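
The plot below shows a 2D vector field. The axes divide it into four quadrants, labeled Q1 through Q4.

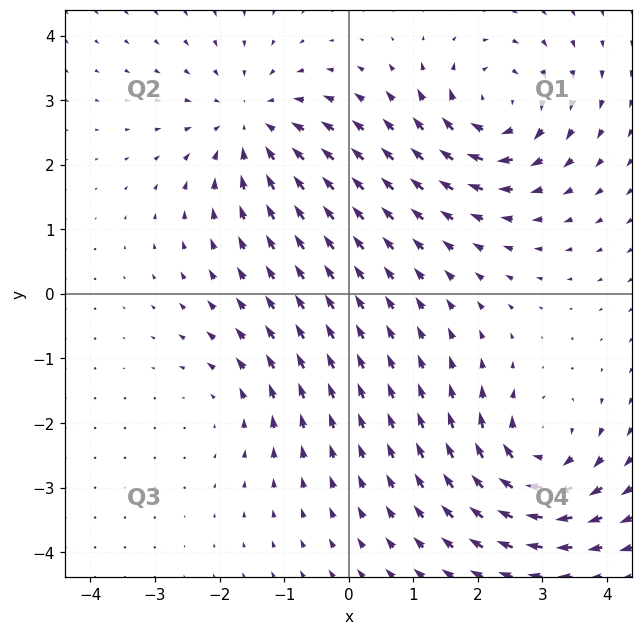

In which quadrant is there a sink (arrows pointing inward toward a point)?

The sink sits at approximately (-1.5, 2.6), which lies in quadrant Q2. The divergence there is about -5, negative as expected for a sink.

Q2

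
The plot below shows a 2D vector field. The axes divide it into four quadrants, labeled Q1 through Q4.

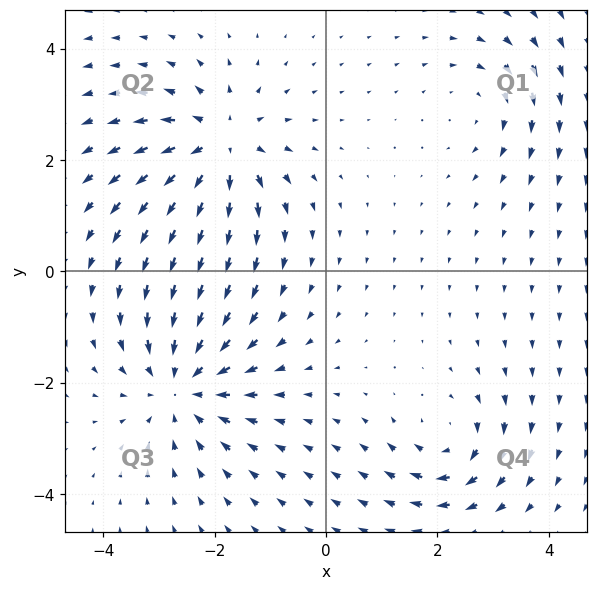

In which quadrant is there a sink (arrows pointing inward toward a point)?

Q3

The sink sits at approximately (-2.6, -2.1), which lies in quadrant Q3. The divergence there is about -4, negative as expected for a sink.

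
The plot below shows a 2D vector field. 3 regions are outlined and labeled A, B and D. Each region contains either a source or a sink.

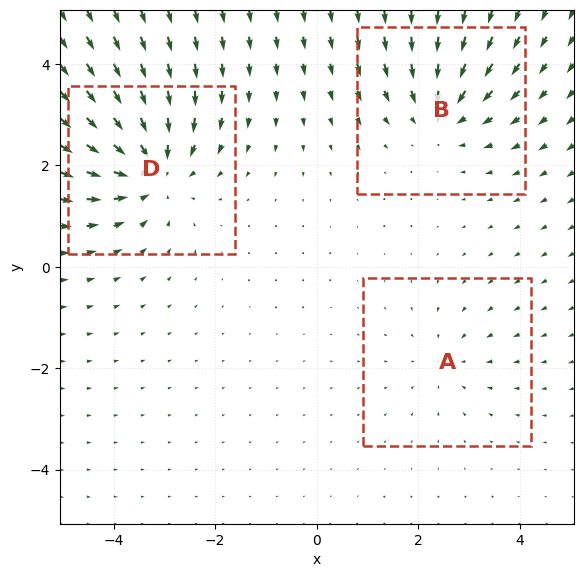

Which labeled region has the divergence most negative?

Divergence at each region's feature centre — A: about -2, B: about -3, D: about -5. Region D is most negative.

D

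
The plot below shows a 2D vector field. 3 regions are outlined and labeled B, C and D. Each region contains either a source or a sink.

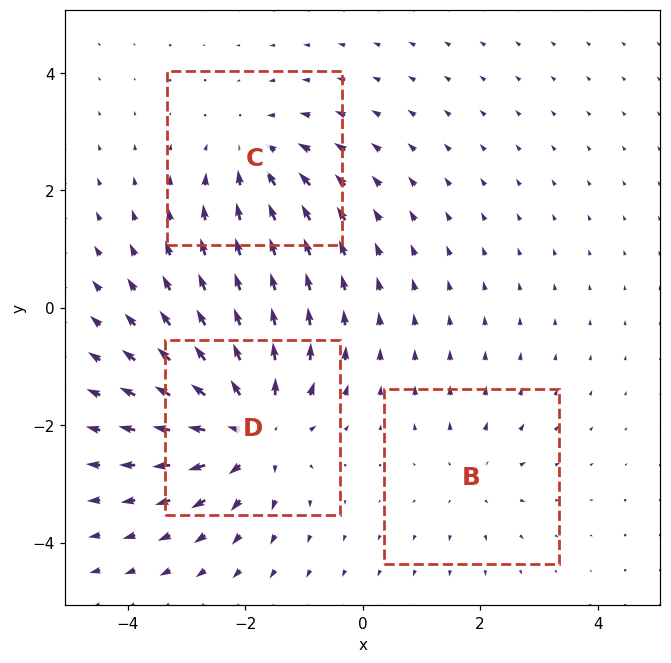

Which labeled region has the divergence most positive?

Divergence at each region's feature centre — B: about +2, C: about -3, D: about +5. Region D is most positive.

D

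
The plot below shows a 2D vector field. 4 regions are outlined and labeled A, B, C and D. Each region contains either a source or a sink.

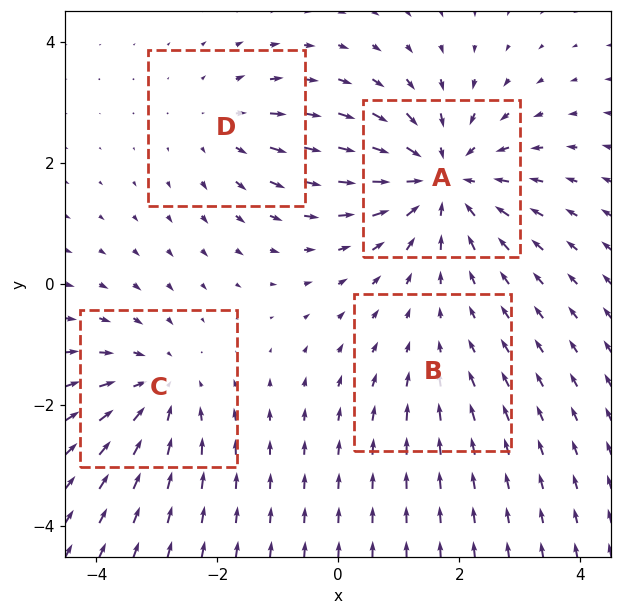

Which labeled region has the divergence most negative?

Divergence at each region's feature centre — A: about -6, B: about -2, C: about -4, D: about +3. Region A is most negative.

A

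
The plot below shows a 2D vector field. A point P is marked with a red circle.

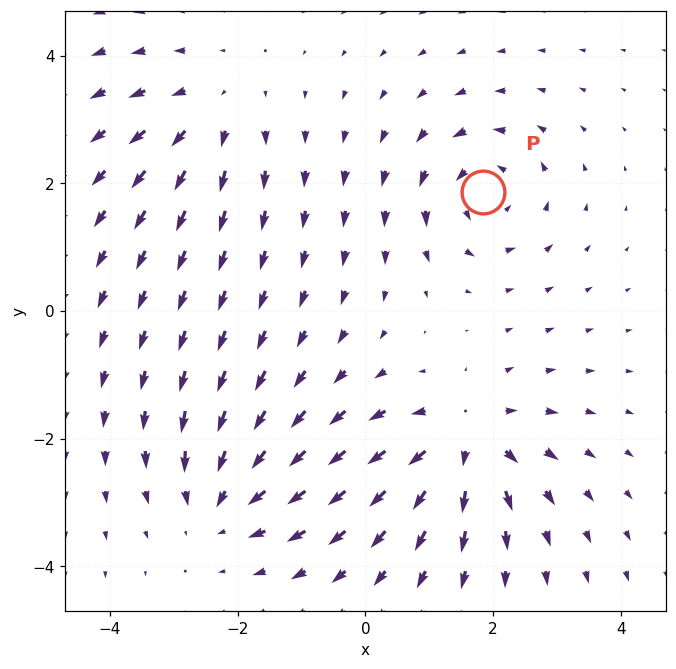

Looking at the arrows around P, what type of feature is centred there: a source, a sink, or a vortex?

vortex

At P (1.8, 1.9) the arrows circulate counterclockwise. Divergence ≈0, curl about +5 — near-zero divergence with nonzero curl is a vortex.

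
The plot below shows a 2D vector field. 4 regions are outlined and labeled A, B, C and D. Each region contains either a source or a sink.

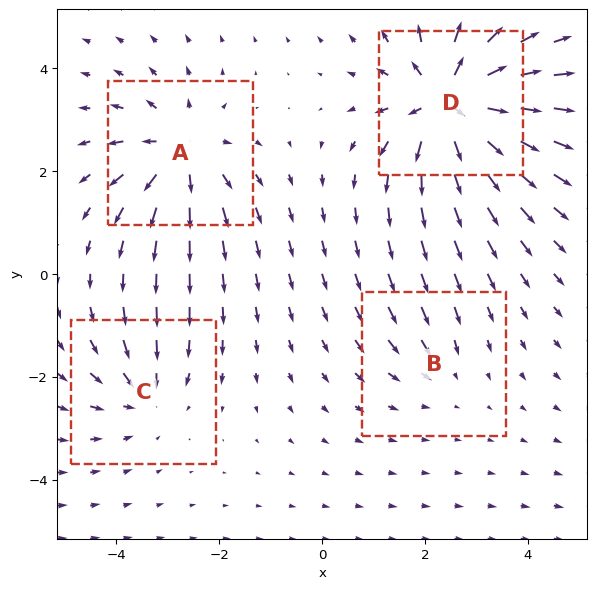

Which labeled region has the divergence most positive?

Divergence at each region's feature centre — A: about +6, B: about -2, C: about -4, D: about +9. Region D is most positive.

D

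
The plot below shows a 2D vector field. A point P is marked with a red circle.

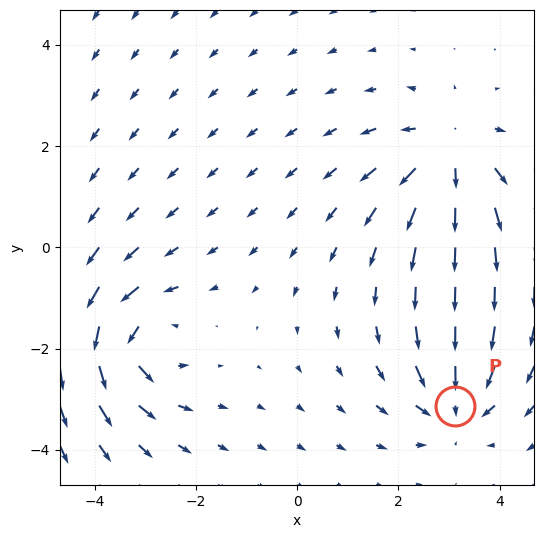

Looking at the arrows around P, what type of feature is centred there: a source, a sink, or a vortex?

At P (3.1, -3.1) the arrows converge inward. Divergence about -4, curl ≈0 — negative divergence with near-zero curl is a sink.

sink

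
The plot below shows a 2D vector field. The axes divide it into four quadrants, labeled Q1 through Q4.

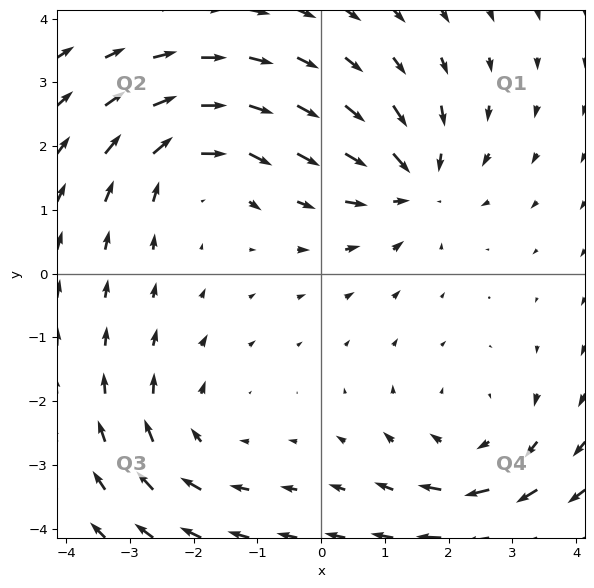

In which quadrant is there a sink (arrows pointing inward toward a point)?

Q1

The sink sits at approximately (1.4, 1.4), which lies in quadrant Q1. The divergence there is about -6, negative as expected for a sink.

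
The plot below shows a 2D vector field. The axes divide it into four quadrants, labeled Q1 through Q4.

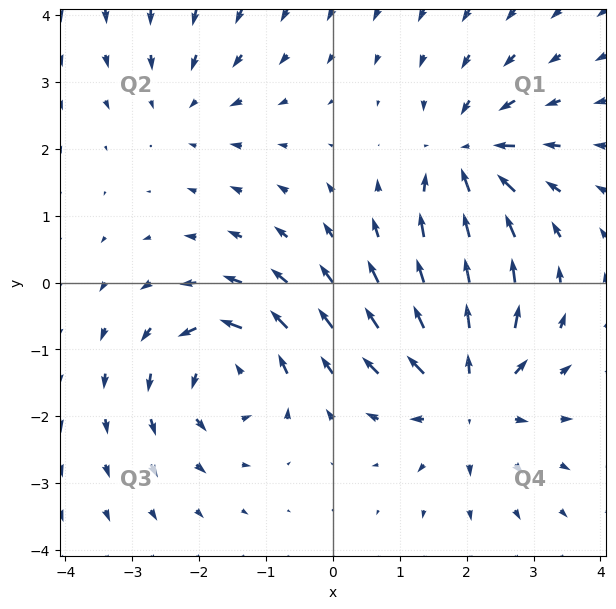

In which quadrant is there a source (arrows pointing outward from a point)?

Q4

The source sits at approximately (2.0, -1.6), which lies in quadrant Q4. The divergence there is about +6, positive as expected for a source.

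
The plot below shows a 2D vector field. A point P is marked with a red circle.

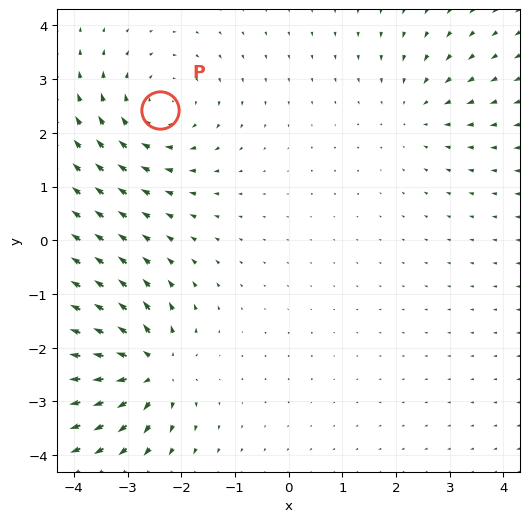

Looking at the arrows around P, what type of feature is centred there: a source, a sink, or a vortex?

vortex

At P (-2.4, 2.4) the arrows circulate clockwise. Divergence ≈0, curl about -3 — near-zero divergence with nonzero curl is a vortex.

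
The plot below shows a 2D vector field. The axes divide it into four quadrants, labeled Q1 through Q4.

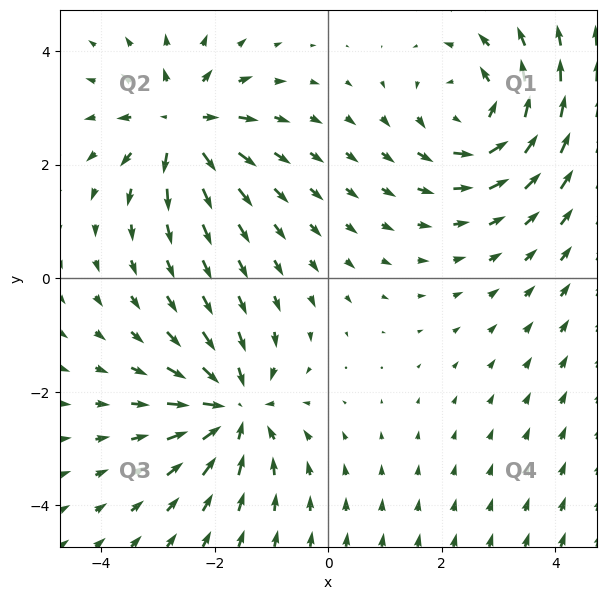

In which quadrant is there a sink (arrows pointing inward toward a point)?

The sink sits at approximately (-1.7, -2.3), which lies in quadrant Q3. The divergence there is about -5, negative as expected for a sink.

Q3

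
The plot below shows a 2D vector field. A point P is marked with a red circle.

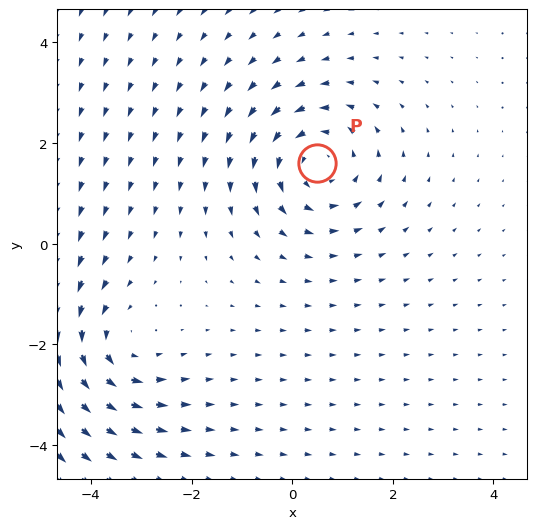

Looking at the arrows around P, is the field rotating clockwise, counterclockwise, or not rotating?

Near P at (0.5, 1.6) the arrows circulate counterclockwise. The curl (z-component) there is about +3; positive curl means counterclockwise rotation.

counterclockwise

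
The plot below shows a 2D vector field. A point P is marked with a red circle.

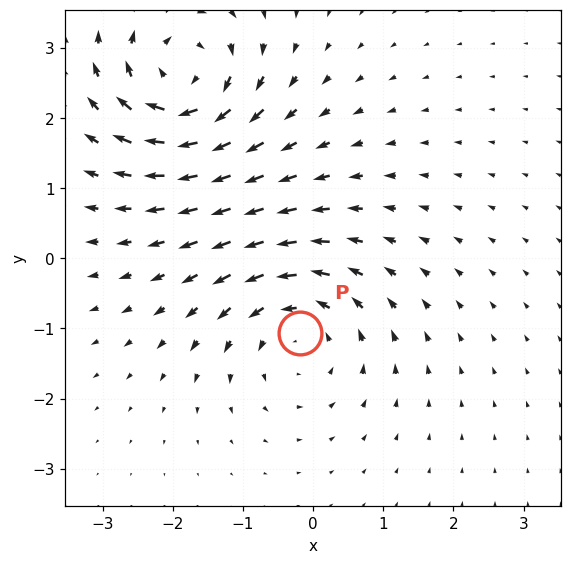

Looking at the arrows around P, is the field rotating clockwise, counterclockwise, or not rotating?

Near P at (-0.2, -1.1) the arrows circulate counterclockwise. The curl (z-component) there is about +5; positive curl means counterclockwise rotation.

counterclockwise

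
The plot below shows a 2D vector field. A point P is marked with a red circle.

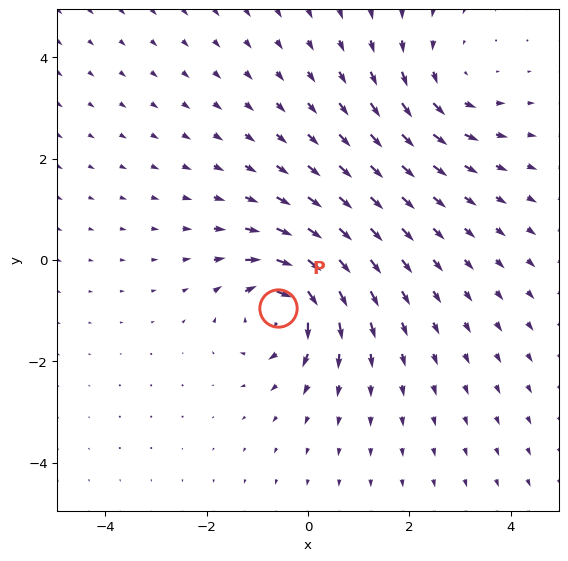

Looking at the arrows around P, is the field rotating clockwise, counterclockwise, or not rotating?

clockwise

Near P at (-0.6, -1.0) the arrows circulate clockwise. The curl (z-component) there is about -6; negative curl means clockwise rotation.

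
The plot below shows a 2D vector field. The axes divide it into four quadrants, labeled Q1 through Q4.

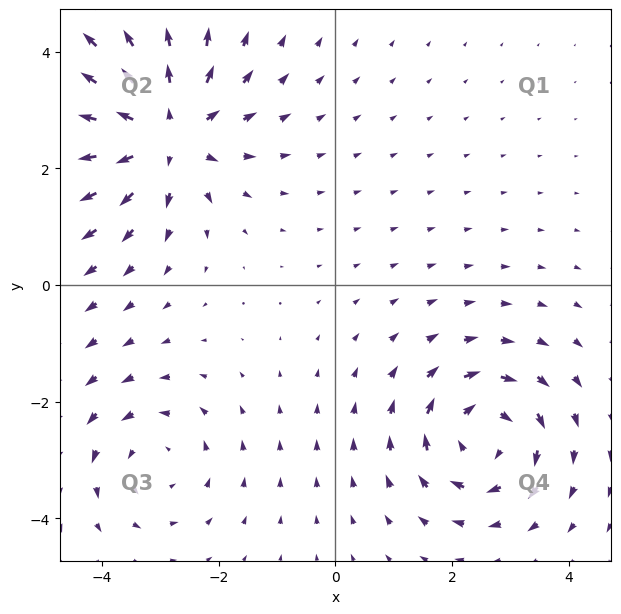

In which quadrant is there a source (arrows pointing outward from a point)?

The source sits at approximately (-2.9, 2.6), which lies in quadrant Q2. The divergence there is about +5, positive as expected for a source.

Q2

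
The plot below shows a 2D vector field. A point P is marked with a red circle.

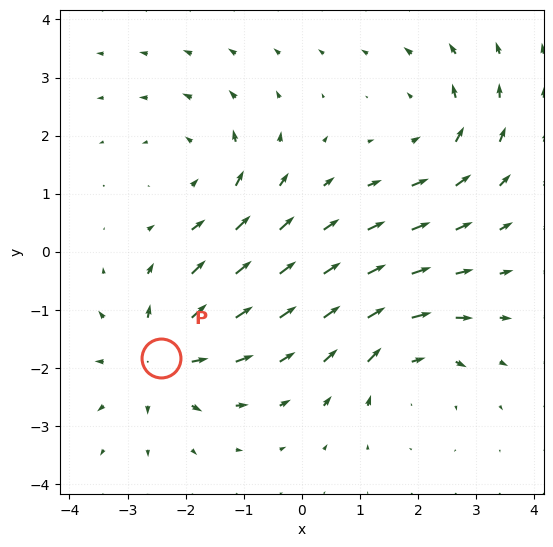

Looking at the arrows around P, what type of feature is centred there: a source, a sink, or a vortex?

source

At P (-2.4, -1.8) the arrows spread outward. Divergence about +5, curl ≈0 — positive divergence with near-zero curl is a source.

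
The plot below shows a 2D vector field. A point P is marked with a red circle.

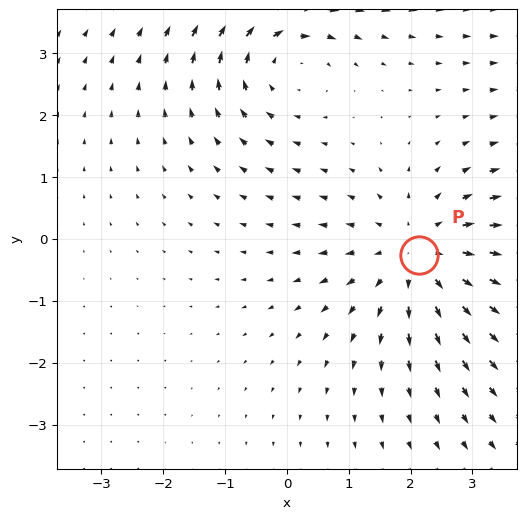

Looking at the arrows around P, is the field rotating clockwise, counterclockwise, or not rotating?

not rotating

Near P at (2.1, -0.3) the arrows show no circulation. The curl there is ≈0.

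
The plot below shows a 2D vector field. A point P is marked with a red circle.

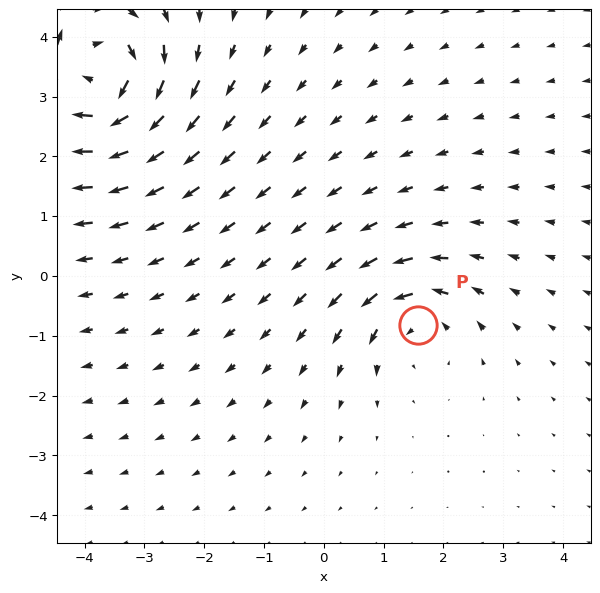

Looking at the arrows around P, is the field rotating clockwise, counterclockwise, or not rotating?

Near P at (1.6, -0.8) the arrows circulate counterclockwise. The curl (z-component) there is about +3; positive curl means counterclockwise rotation.

counterclockwise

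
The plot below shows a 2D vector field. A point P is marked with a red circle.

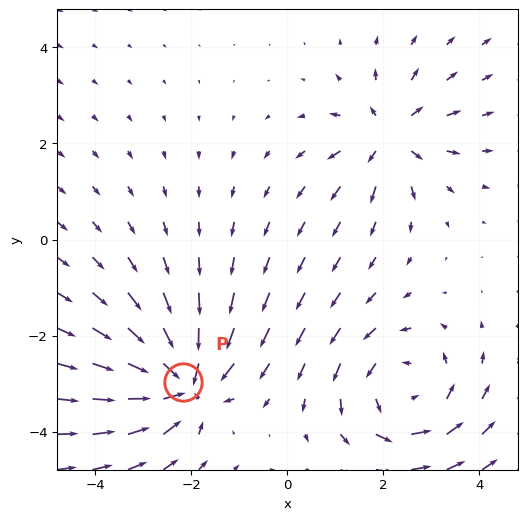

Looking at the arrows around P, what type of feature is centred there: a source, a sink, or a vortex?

sink

At P (-2.2, -3.0) the arrows converge inward. Divergence about -7, curl ≈0 — negative divergence with near-zero curl is a sink.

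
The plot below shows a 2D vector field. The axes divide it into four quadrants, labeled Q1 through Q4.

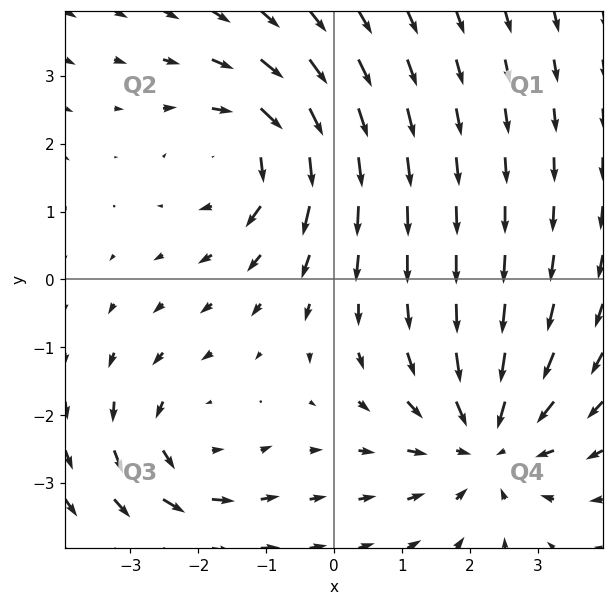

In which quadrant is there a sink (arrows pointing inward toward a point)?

Q4

The sink sits at approximately (2.3, -2.4), which lies in quadrant Q4. The divergence there is about -4, negative as expected for a sink.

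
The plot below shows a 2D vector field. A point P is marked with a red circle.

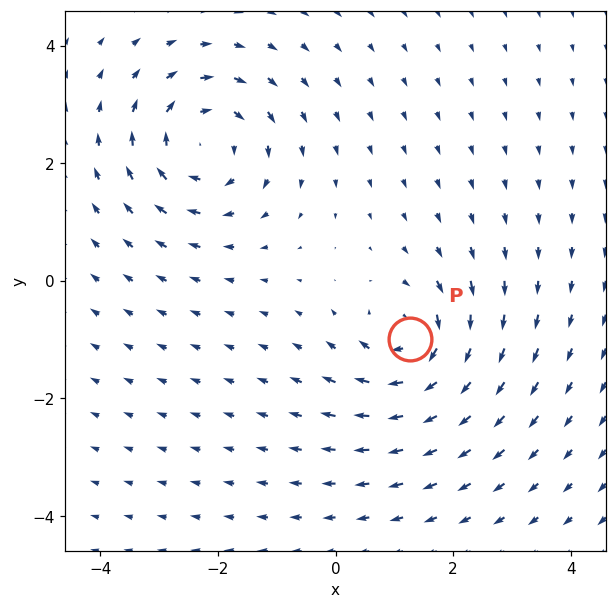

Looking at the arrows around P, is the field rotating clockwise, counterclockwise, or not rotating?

clockwise

Near P at (1.3, -1.0) the arrows circulate clockwise. The curl (z-component) there is about -6; negative curl means clockwise rotation.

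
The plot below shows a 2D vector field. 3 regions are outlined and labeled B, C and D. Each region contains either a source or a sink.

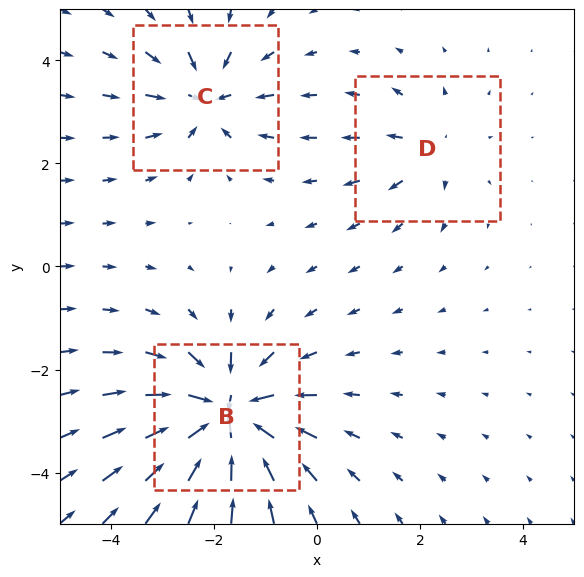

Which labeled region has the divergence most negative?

Divergence at each region's feature centre — B: about -7, C: about -4, D: about +2. Region B is most negative.

B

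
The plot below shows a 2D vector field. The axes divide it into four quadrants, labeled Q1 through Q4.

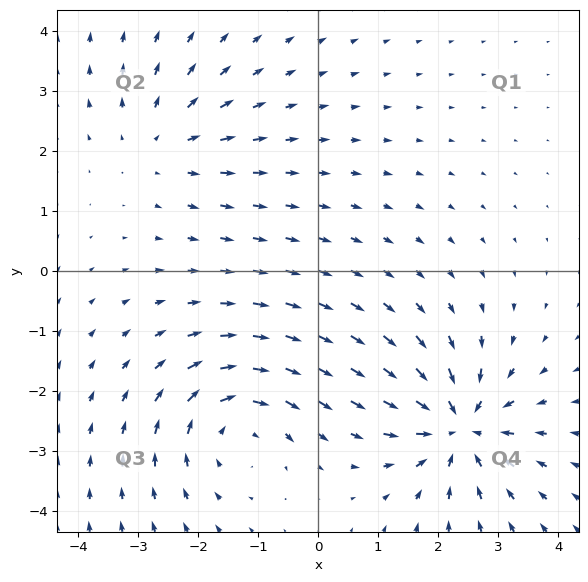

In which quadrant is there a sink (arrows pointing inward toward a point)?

Q4

The sink sits at approximately (2.4, -2.6), which lies in quadrant Q4. The divergence there is about -6, negative as expected for a sink.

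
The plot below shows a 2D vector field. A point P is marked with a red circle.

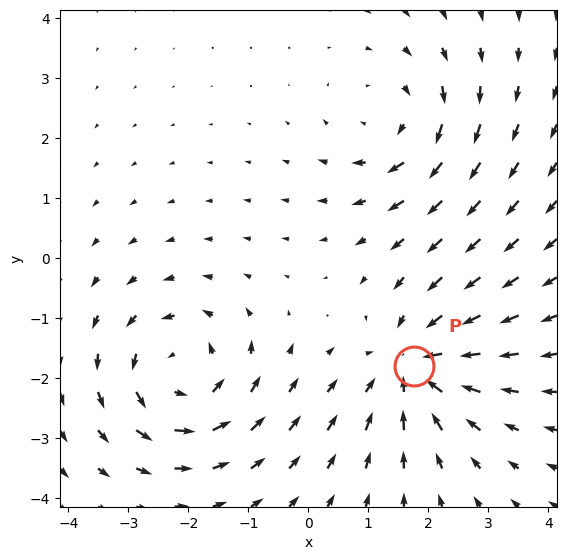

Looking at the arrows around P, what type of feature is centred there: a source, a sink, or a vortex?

At P (1.8, -1.8) the arrows converge inward. Divergence about -4, curl ≈0 — negative divergence with near-zero curl is a sink.

sink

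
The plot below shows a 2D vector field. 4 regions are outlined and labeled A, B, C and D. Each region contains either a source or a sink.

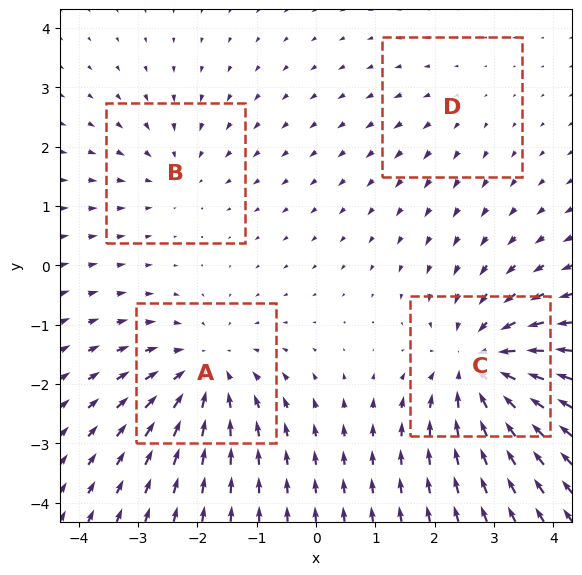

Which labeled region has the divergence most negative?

Divergence at each region's feature centre — A: about -5, B: about -3, C: about -6, D: about +2. Region C is most negative.

C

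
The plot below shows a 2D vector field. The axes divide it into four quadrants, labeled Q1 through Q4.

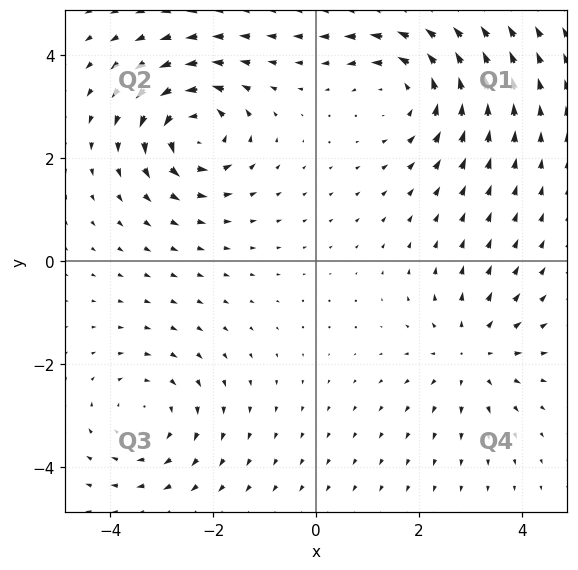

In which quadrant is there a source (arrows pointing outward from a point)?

Q4

The source sits at approximately (3.0, -1.8), which lies in quadrant Q4. The divergence there is about +3, positive as expected for a source.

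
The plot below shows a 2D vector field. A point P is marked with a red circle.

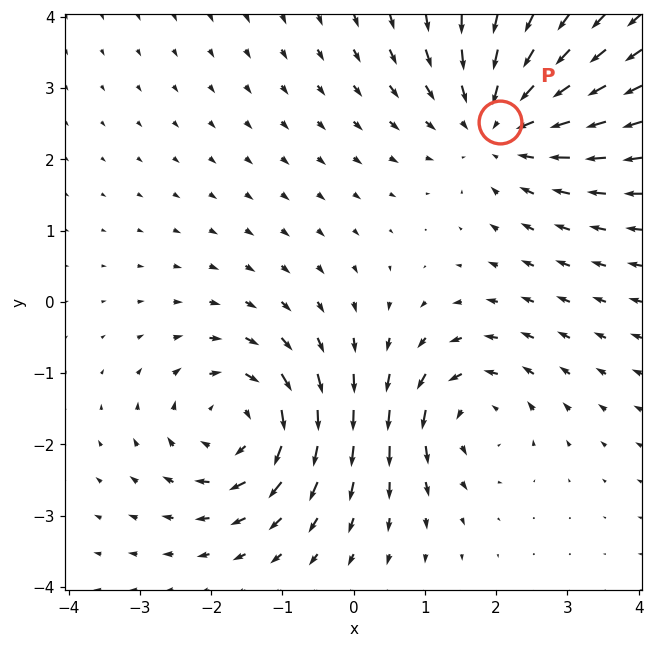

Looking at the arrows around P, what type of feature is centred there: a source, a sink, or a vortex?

At P (2.1, 2.5) the arrows converge inward. Divergence about -4, curl ≈0 — negative divergence with near-zero curl is a sink.

sink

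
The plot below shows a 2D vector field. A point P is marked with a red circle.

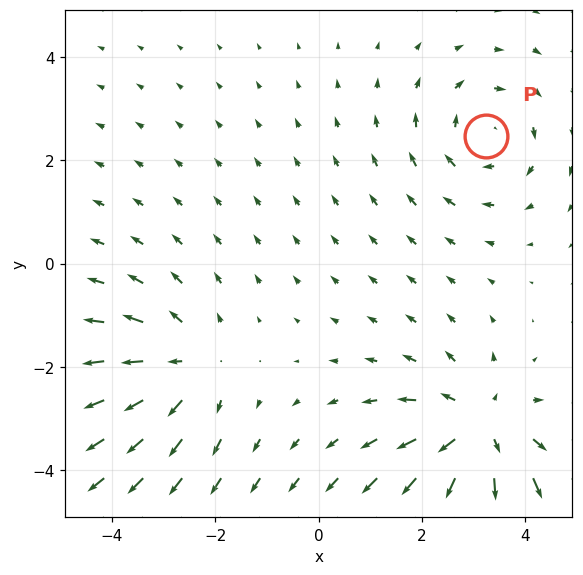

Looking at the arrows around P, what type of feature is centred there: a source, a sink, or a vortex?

At P (3.2, 2.5) the arrows circulate clockwise. Divergence ≈0, curl about -3 — near-zero divergence with nonzero curl is a vortex.

vortex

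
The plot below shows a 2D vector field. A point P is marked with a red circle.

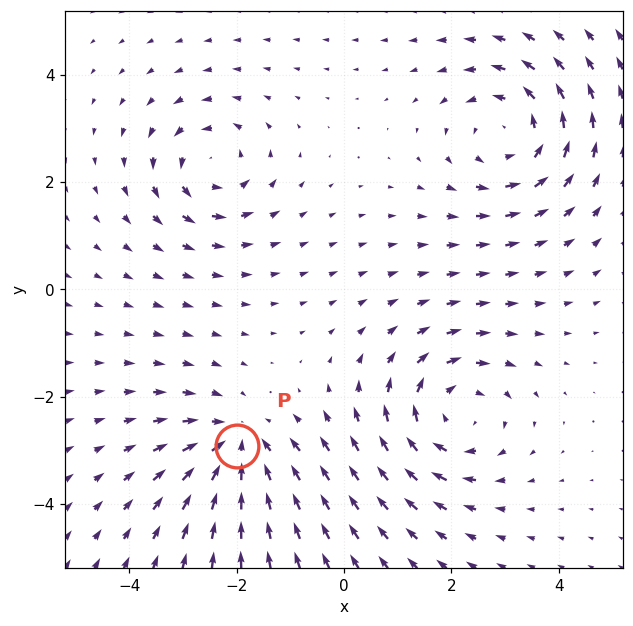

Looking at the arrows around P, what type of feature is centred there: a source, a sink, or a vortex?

At P (-2.0, -2.9) the arrows converge inward. Divergence about -3, curl ≈0 — negative divergence with near-zero curl is a sink.

sink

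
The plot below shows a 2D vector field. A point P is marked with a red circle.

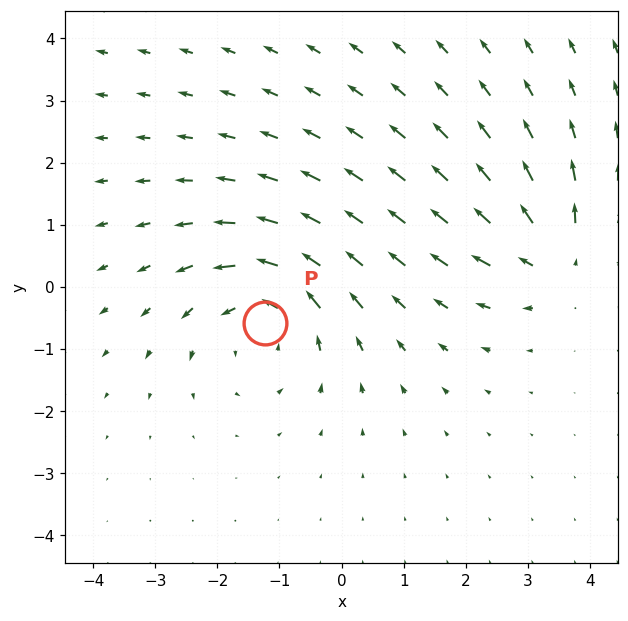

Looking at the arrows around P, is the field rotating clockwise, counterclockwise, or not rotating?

counterclockwise

Near P at (-1.2, -0.6) the arrows circulate counterclockwise. The curl (z-component) there is about +4; positive curl means counterclockwise rotation.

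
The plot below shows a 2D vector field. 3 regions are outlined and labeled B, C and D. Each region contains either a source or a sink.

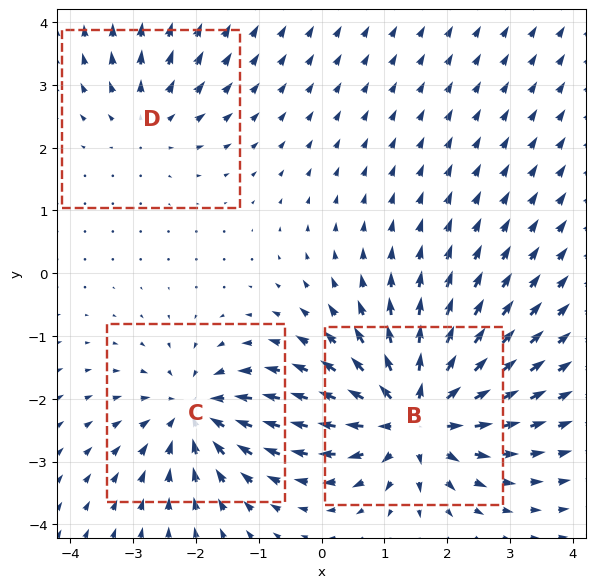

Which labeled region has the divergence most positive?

Divergence at each region's feature centre — B: about +6, C: about -4, D: about +3. Region B is most positive.

B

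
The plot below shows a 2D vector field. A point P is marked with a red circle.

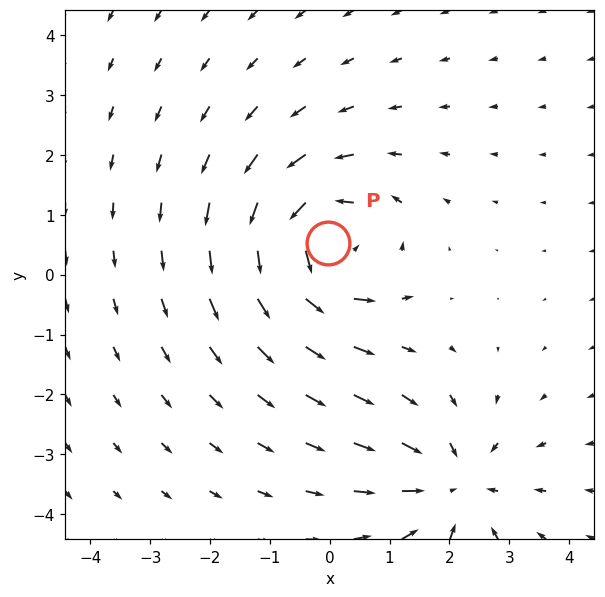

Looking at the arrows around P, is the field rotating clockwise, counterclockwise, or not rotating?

Near P at (-0.0, 0.5) the arrows circulate counterclockwise. The curl (z-component) there is about +6; positive curl means counterclockwise rotation.

counterclockwise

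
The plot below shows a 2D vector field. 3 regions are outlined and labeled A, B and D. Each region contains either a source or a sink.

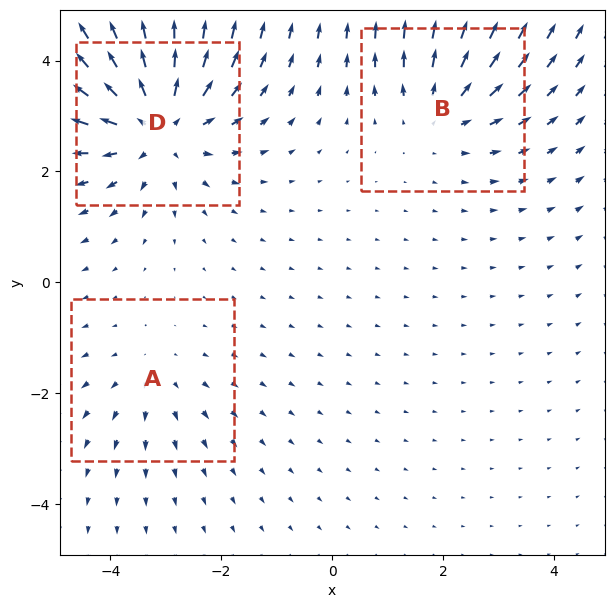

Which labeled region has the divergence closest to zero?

A

Divergence at each region's feature centre — A: about +2, B: about +3, D: about +5. Region A is closest to zero.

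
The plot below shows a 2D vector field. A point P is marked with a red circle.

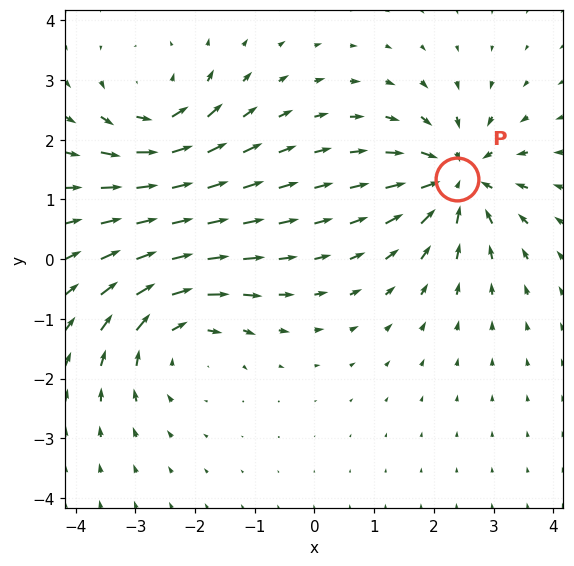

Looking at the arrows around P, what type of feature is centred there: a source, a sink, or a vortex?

At P (2.4, 1.3) the arrows converge inward. Divergence about -5, curl ≈0 — negative divergence with near-zero curl is a sink.

sink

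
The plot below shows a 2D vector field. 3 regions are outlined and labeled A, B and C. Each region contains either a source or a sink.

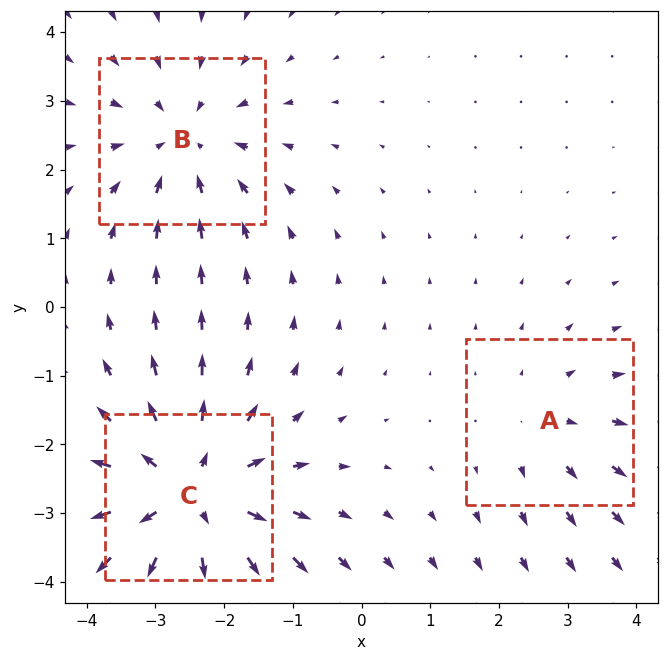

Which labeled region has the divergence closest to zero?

Divergence at each region's feature centre — A: about +2, B: about -3, C: about +4. Region A is closest to zero.

A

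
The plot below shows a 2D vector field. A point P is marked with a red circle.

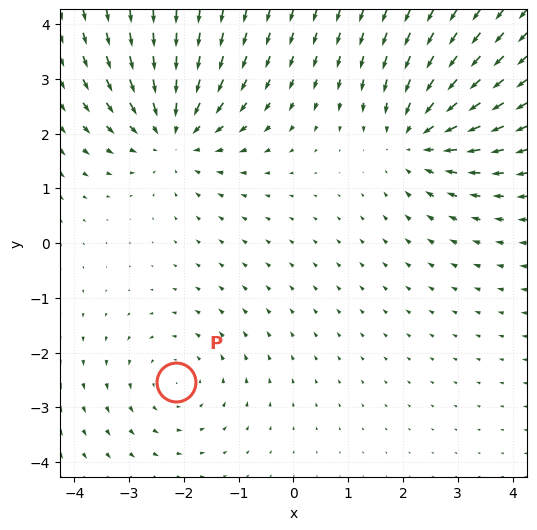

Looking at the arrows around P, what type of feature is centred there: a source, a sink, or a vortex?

At P (-2.1, -2.5) the arrows circulate counterclockwise. Divergence ≈0, curl about +2 — near-zero divergence with nonzero curl is a vortex.

vortex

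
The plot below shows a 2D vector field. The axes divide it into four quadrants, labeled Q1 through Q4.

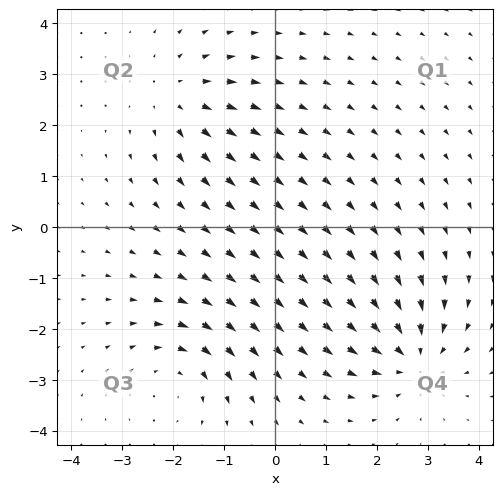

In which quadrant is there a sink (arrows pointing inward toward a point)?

The sink sits at approximately (2.7, -2.5), which lies in quadrant Q4. The divergence there is about -5, negative as expected for a sink.

Q4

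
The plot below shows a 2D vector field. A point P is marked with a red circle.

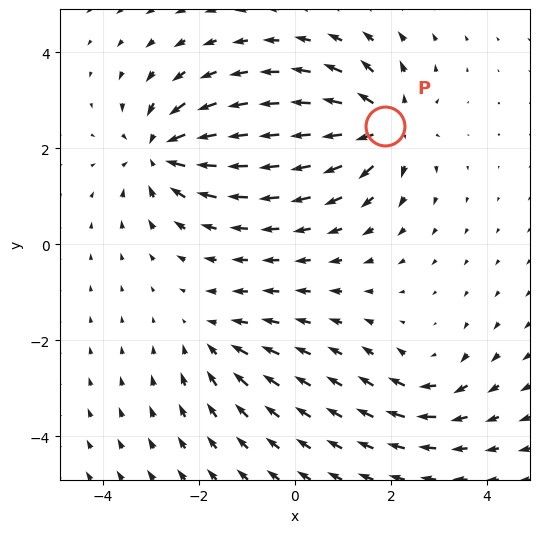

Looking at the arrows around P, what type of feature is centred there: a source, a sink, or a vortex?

source

At P (1.9, 2.5) the arrows spread outward. Divergence about +6, curl ≈0 — positive divergence with near-zero curl is a source.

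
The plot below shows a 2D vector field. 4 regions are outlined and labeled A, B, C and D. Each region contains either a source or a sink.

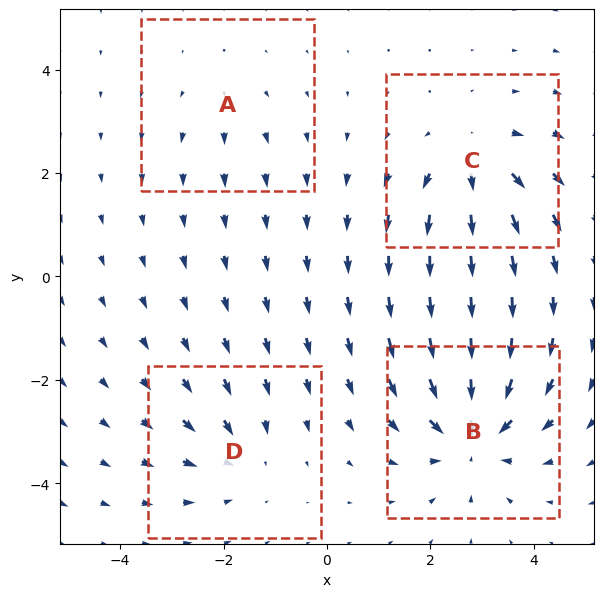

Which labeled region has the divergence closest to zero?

Divergence at each region's feature centre — A: about +2, B: about -6, C: about +5, D: about -3. Region A is closest to zero.

A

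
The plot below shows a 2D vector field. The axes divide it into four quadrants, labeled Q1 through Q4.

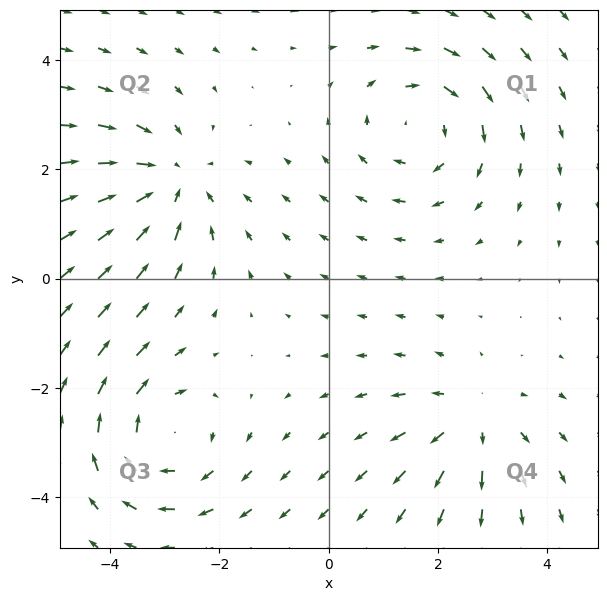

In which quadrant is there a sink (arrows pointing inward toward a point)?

The sink sits at approximately (-2.9, 1.8), which lies in quadrant Q2. The divergence there is about -4, negative as expected for a sink.

Q2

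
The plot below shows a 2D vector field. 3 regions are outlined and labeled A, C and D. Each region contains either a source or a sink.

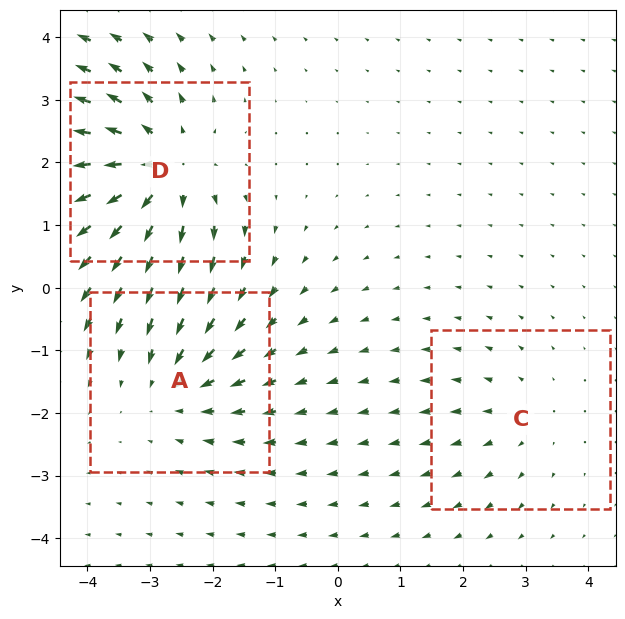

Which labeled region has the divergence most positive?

D

Divergence at each region's feature centre — A: about -3, C: about +2, D: about +5. Region D is most positive.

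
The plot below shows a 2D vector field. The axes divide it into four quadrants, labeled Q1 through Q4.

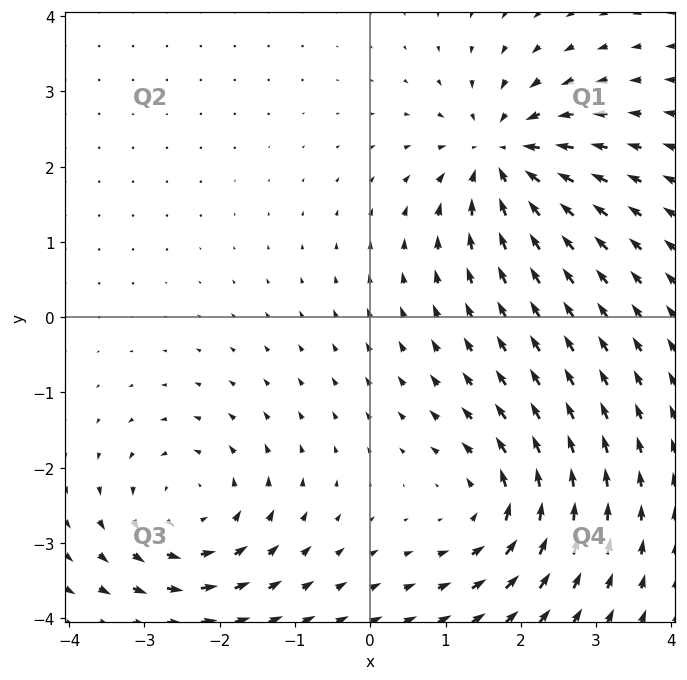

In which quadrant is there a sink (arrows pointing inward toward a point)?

The sink sits at approximately (1.7, 2.1), which lies in quadrant Q1. The divergence there is about -6, negative as expected for a sink.

Q1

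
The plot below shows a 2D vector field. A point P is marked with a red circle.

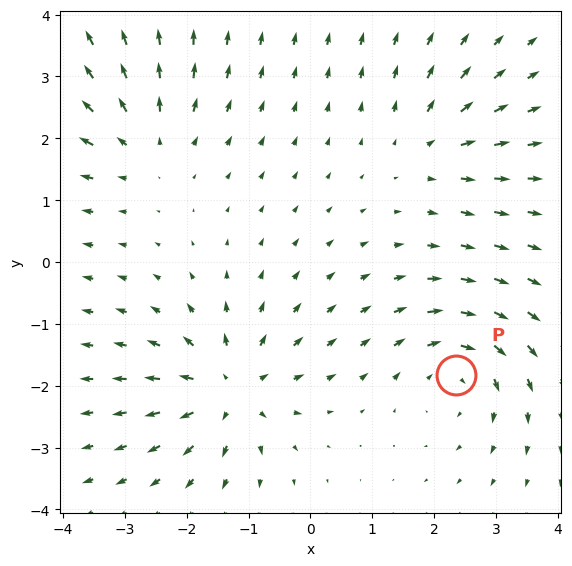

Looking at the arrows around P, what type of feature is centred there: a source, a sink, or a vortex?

vortex

At P (2.4, -1.8) the arrows circulate clockwise. Divergence ≈0, curl about -5 — near-zero divergence with nonzero curl is a vortex.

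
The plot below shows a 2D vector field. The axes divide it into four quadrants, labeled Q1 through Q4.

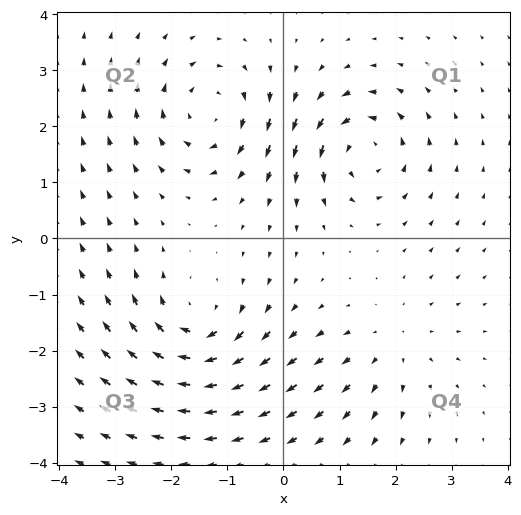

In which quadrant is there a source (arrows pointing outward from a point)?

Q4

The source sits at approximately (2.0, -1.9), which lies in quadrant Q4. The divergence there is about +3, positive as expected for a source.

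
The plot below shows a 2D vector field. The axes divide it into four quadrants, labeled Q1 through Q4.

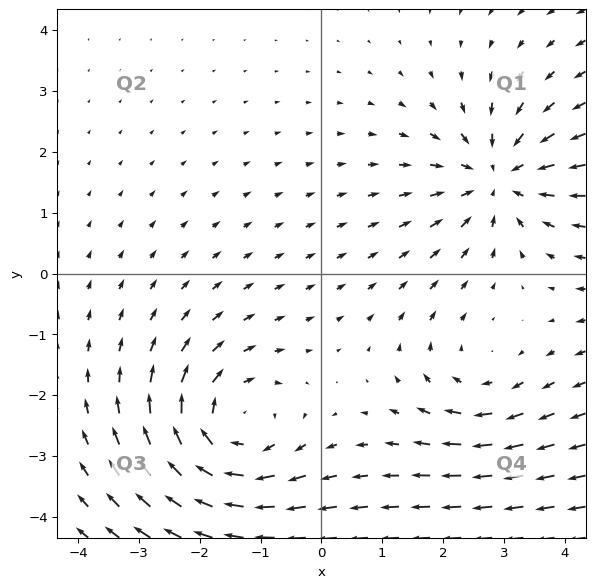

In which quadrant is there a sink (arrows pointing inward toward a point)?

The sink sits at approximately (2.9, 1.6), which lies in quadrant Q1. The divergence there is about -4, negative as expected for a sink.

Q1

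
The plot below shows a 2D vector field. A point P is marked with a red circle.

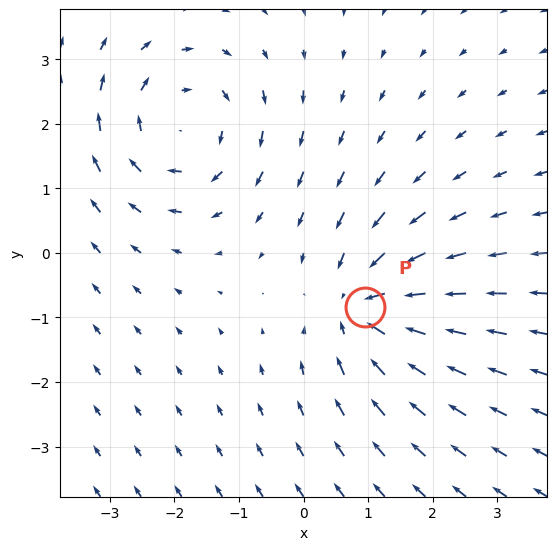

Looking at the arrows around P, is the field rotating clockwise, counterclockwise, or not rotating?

not rotating

Near P at (0.9, -0.8) the arrows show no circulation. The curl there is ≈0.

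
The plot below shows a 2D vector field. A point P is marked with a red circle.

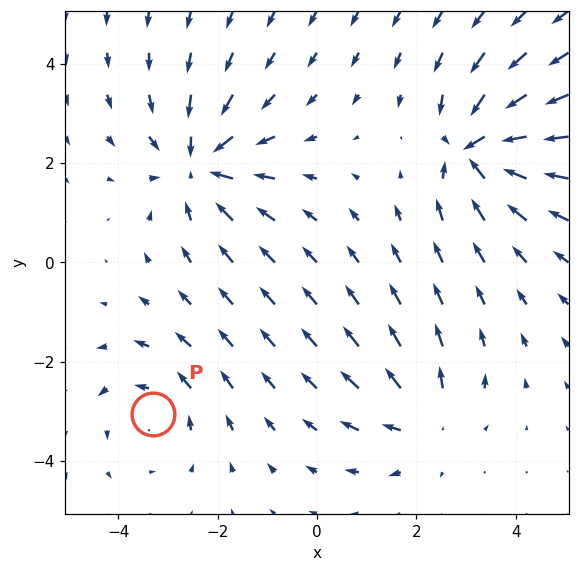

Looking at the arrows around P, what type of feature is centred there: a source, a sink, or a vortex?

vortex

At P (-3.3, -3.0) the arrows circulate counterclockwise. Divergence ≈0, curl about +3 — near-zero divergence with nonzero curl is a vortex.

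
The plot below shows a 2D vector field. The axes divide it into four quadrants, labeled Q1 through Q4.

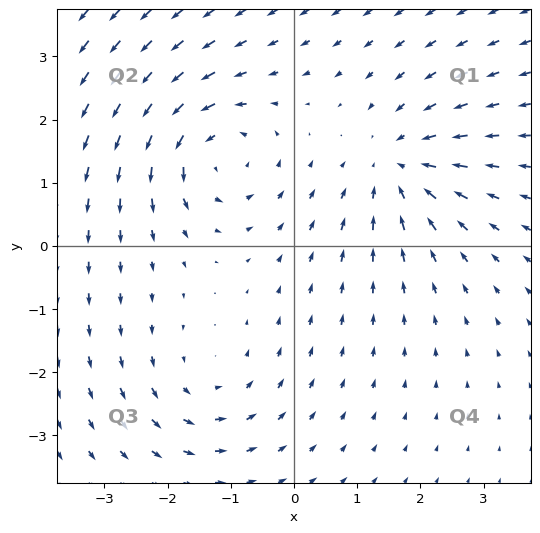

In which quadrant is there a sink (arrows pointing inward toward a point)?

Q1

The sink sits at approximately (1.7, 1.3), which lies in quadrant Q1. The divergence there is about -5, negative as expected for a sink.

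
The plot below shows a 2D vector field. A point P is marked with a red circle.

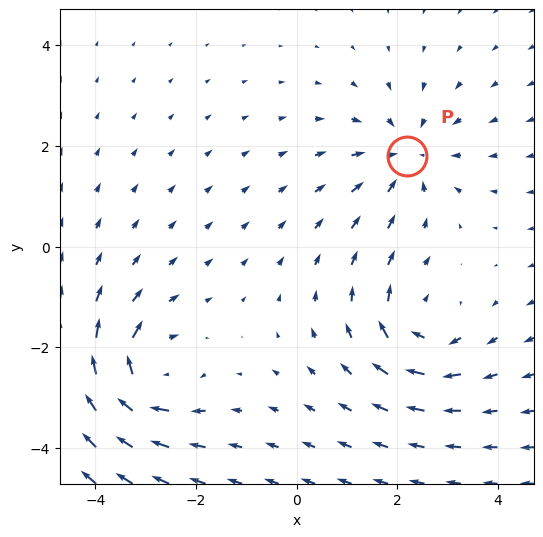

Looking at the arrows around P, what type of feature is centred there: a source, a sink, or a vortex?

sink

At P (2.2, 1.8) the arrows converge inward. Divergence about -4, curl ≈0 — negative divergence with near-zero curl is a sink.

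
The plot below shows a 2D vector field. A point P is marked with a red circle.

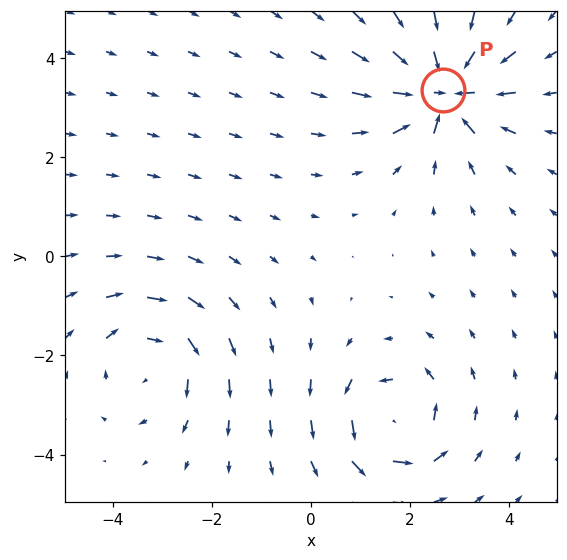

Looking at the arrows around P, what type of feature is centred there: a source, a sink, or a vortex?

At P (2.7, 3.4) the arrows converge inward. Divergence about -7, curl ≈0 — negative divergence with near-zero curl is a sink.

sink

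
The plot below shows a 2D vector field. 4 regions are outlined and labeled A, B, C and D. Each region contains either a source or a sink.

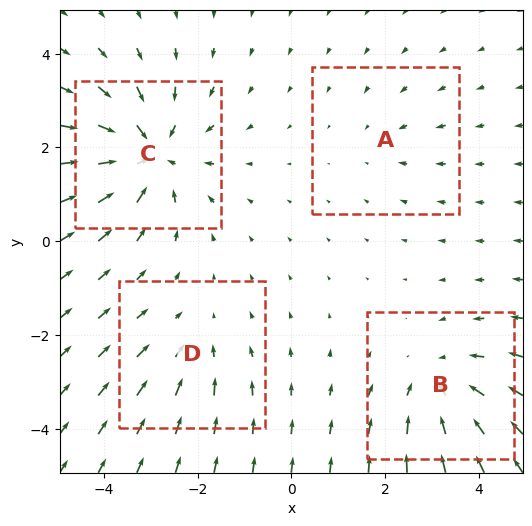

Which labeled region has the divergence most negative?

C

Divergence at each region's feature centre — A: about -2, B: about -4, C: about -6, D: about -3. Region C is most negative.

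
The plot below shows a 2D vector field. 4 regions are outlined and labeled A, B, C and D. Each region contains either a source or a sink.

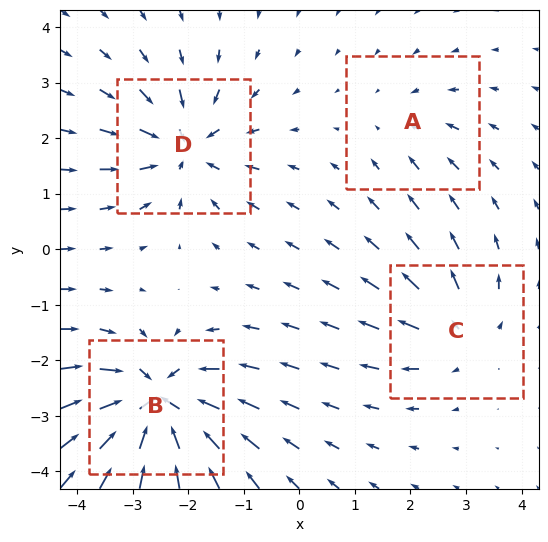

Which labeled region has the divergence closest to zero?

Divergence at each region's feature centre — A: about -2, B: about -8, C: about +4, D: about -6. Region A is closest to zero.

A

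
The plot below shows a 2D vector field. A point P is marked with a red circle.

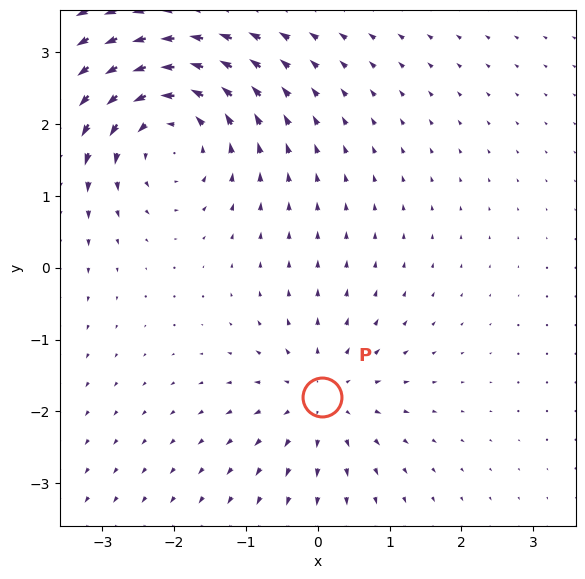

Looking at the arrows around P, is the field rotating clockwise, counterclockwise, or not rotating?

not rotating

Near P at (0.1, -1.8) the arrows show no circulation. The curl there is ≈0.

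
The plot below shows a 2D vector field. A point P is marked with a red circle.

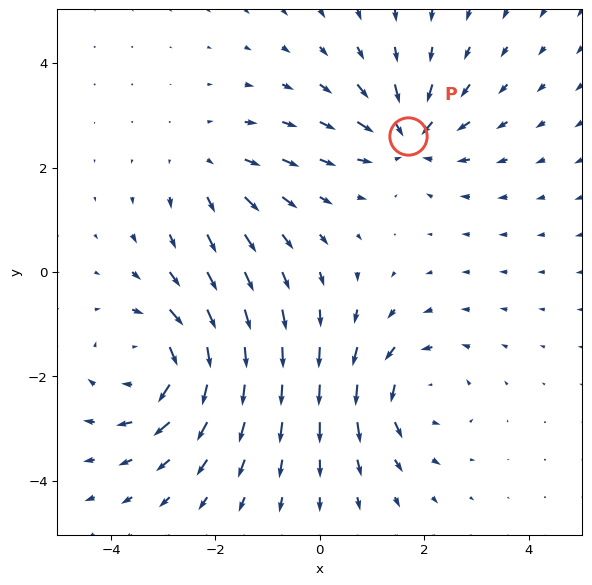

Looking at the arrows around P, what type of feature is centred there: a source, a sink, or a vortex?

sink

At P (1.7, 2.6) the arrows converge inward. Divergence about -5, curl ≈0 — negative divergence with near-zero curl is a sink.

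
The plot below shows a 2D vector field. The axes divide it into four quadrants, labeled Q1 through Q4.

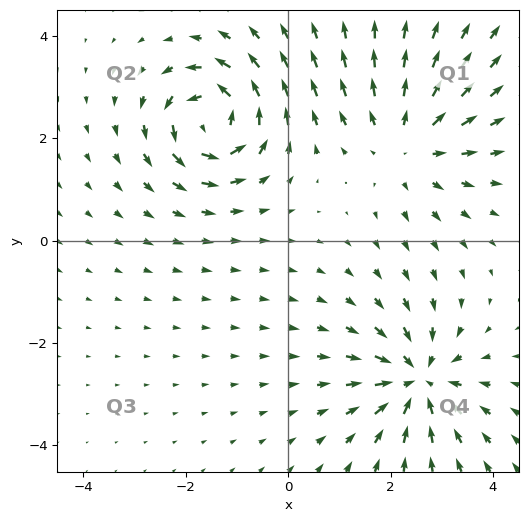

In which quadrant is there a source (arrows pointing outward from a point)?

The source sits at approximately (2.3, 1.9), which lies in quadrant Q1. The divergence there is about +3, positive as expected for a source.

Q1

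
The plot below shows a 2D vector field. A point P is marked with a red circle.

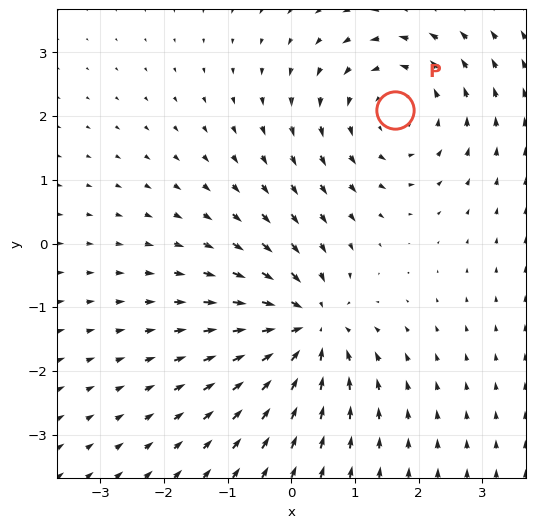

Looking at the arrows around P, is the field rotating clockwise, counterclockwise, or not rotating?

counterclockwise

Near P at (1.6, 2.1) the arrows circulate counterclockwise. The curl (z-component) there is about +3; positive curl means counterclockwise rotation.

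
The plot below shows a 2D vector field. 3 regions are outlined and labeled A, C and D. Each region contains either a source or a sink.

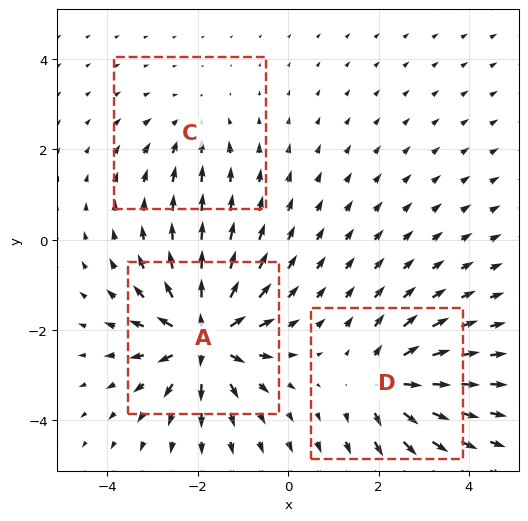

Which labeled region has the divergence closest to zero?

Divergence at each region's feature centre — A: about +6, C: about -2, D: about +4. Region C is closest to zero.

C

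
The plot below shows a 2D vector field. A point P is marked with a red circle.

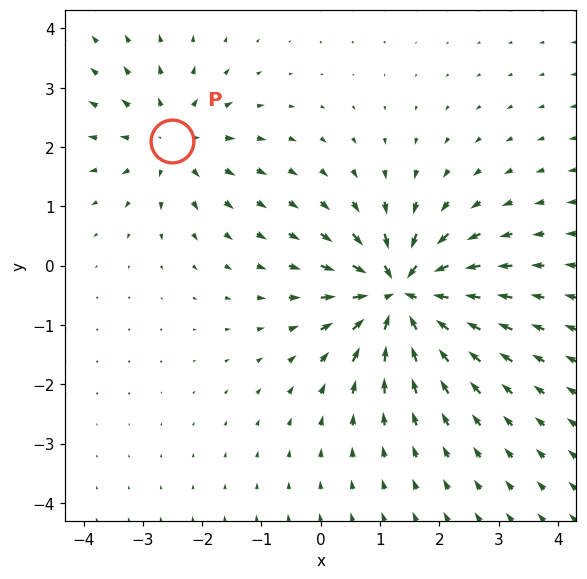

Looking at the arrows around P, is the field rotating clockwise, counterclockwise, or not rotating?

Near P at (-2.5, 2.1) the arrows show no circulation. The curl there is ≈0.

not rotating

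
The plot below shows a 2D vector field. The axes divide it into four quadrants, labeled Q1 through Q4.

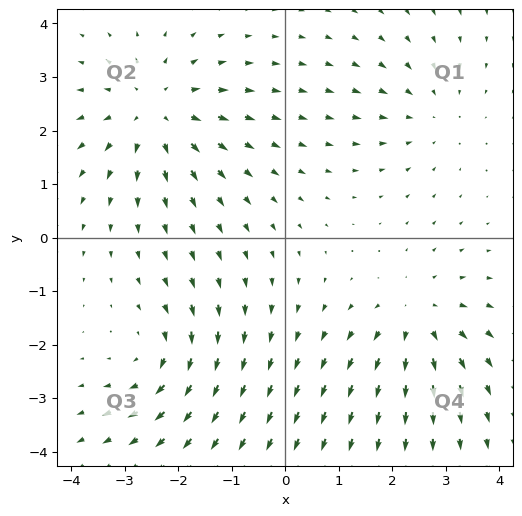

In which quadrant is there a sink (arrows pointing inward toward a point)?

The sink sits at approximately (2.7, 2.3), which lies in quadrant Q1. The divergence there is about -2, negative as expected for a sink.

Q1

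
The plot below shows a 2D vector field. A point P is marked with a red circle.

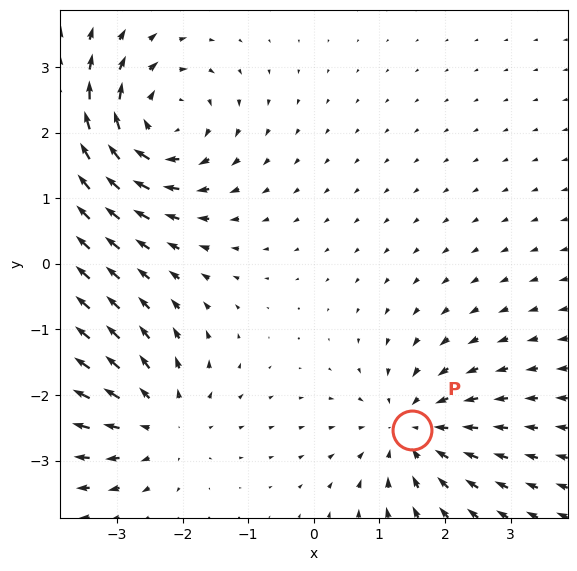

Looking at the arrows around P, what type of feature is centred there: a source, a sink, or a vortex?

At P (1.5, -2.5) the arrows converge inward. Divergence about -3, curl ≈0 — negative divergence with near-zero curl is a sink.

sink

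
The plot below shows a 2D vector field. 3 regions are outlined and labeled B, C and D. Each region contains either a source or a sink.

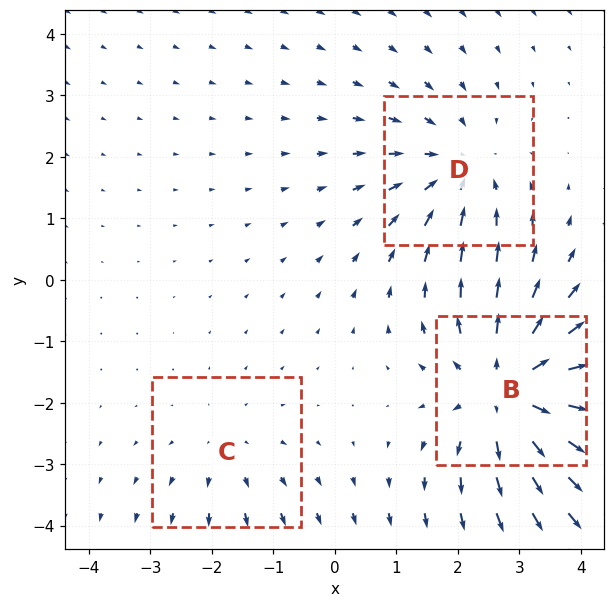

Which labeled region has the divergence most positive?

B

Divergence at each region's feature centre — B: about +4, C: about +2, D: about -3. Region B is most positive.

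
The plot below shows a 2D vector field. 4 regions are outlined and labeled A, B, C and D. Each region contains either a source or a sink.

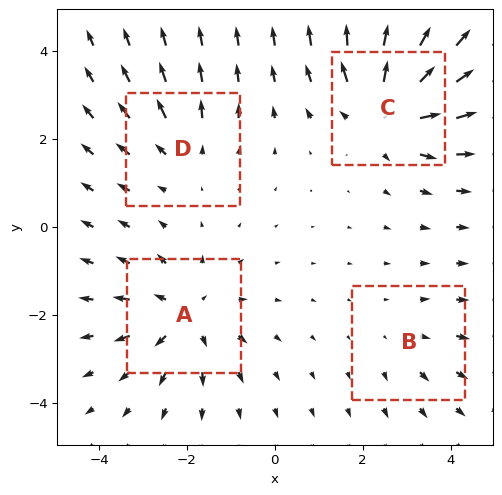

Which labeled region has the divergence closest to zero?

Divergence at each region's feature centre — A: about +5, B: about +2, C: about +6, D: about +3. Region B is closest to zero.

B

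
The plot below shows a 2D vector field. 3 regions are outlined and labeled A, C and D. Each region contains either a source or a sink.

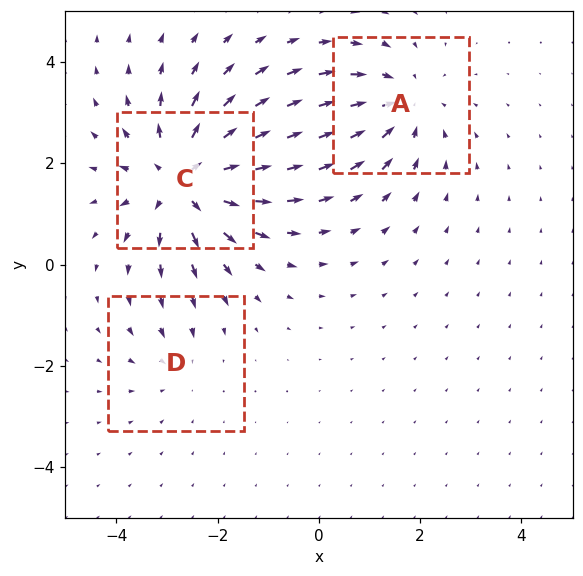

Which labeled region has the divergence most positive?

Divergence at each region's feature centre — A: about -3, C: about +4, D: about -2. Region C is most positive.

C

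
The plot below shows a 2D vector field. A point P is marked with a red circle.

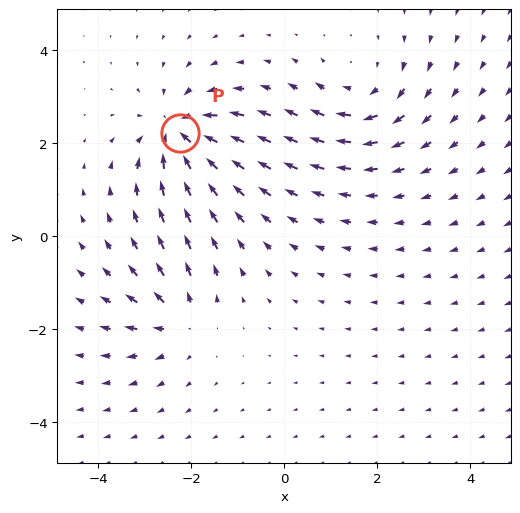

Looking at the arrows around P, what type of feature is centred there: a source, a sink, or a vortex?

At P (-2.2, 2.2) the arrows converge inward. Divergence about -5, curl ≈0 — negative divergence with near-zero curl is a sink.

sink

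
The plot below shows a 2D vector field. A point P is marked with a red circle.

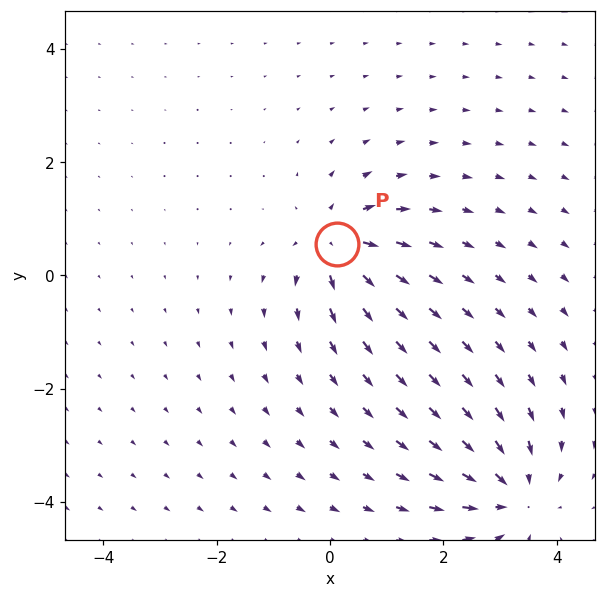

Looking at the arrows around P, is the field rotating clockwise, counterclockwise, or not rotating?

Near P at (0.1, 0.6) the arrows show no circulation. The curl there is ≈0.

not rotating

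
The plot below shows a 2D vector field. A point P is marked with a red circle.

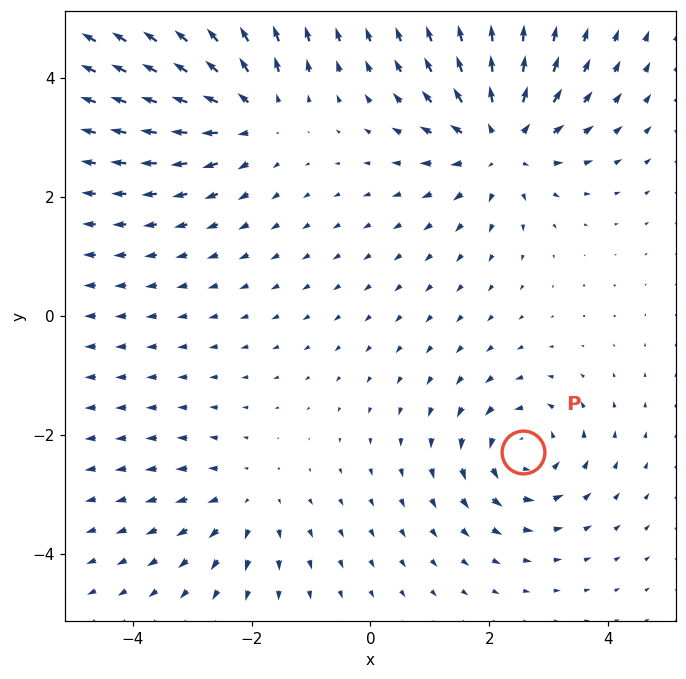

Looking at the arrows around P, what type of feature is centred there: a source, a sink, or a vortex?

vortex

At P (2.6, -2.3) the arrows circulate counterclockwise. Divergence ≈0, curl about +5 — near-zero divergence with nonzero curl is a vortex.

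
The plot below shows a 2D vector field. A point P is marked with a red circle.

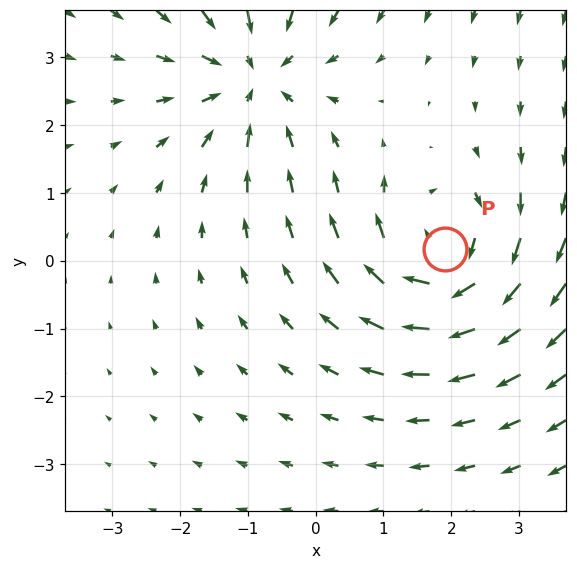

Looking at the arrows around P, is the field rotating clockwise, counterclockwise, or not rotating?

clockwise

Near P at (1.9, 0.2) the arrows circulate clockwise. The curl (z-component) there is about -3; negative curl means clockwise rotation.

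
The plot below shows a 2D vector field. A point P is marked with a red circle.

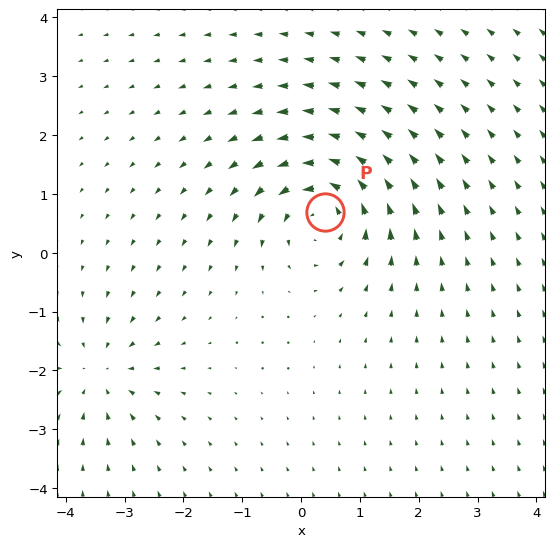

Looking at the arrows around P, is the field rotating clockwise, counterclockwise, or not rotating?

Near P at (0.4, 0.7) the arrows circulate counterclockwise. The curl (z-component) there is about +6; positive curl means counterclockwise rotation.

counterclockwise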